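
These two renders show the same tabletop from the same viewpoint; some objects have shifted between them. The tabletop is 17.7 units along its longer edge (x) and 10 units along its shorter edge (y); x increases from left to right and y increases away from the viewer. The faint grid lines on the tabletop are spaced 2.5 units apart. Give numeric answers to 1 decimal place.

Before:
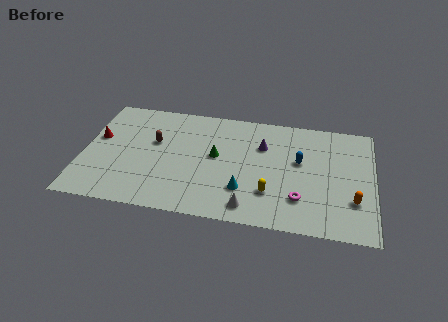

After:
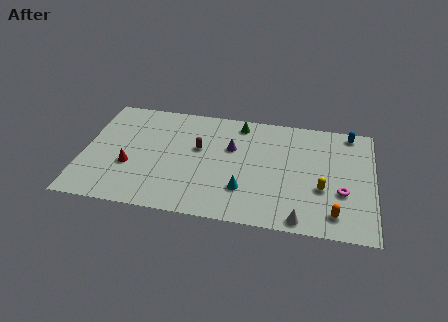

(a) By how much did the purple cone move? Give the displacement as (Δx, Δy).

(-1.9, -0.5)

The purple cone started near (10.9, 6.9) and ended near (9.0, 6.4).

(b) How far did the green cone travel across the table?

3.5

The green cone moved from about (8.1, 5.5) to (9.4, 8.7), a distance of √(1.3² + 3.2²) ≈ 3.5.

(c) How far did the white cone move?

3.1

From (10.3, 1.4) to (13.4, 0.9), the white cone covered √(3.1² + 0.5²) ≈ 3.1 units.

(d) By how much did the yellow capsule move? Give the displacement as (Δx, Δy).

(3.1, 0.9)

The yellow capsule was at about (11.5, 2.8) and moved to about (14.6, 3.7).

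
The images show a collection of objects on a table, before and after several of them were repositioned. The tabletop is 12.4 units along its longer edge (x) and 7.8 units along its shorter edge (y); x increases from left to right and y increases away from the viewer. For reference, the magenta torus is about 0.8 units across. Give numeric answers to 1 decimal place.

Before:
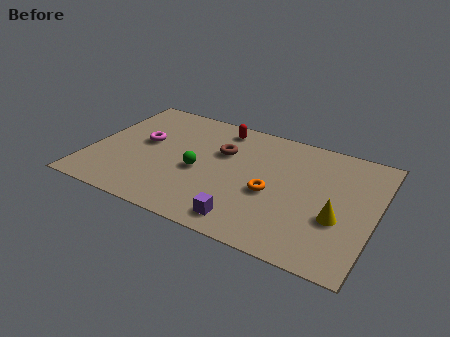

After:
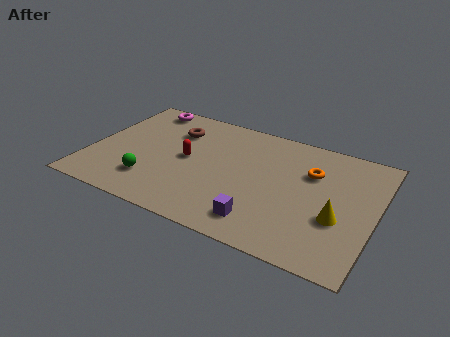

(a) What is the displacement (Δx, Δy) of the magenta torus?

(-0.4, 2.5)

The magenta torus was at about (2.2, 4.4) and moved to about (1.8, 6.9).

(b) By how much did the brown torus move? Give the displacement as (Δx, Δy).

(-2.2, 0.6)

The brown torus was at about (5.6, 5.1) and moved to about (3.4, 5.7).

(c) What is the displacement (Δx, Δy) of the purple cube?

(0.6, 0.3)

The purple cube started near (7.2, 1.1) and ended near (7.8, 1.4).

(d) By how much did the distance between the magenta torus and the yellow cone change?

+1.1

They were about 8.8 units apart before and 9.9 after — 1.1 units further apart.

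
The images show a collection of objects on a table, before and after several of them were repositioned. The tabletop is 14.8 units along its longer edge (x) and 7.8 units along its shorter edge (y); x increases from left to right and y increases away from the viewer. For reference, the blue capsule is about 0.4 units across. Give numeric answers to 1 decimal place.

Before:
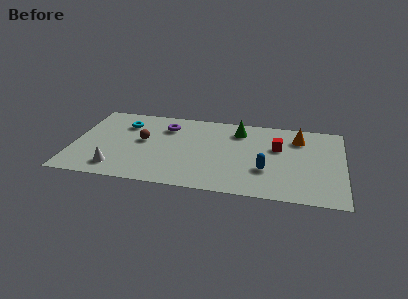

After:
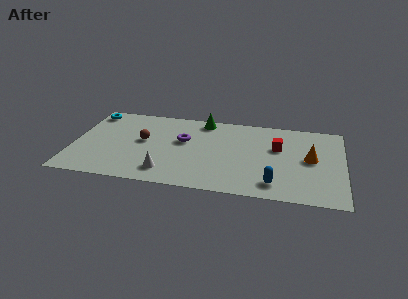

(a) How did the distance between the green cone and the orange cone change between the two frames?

+3.3

They were about 3.3 units apart before and 6.6 after — 3.3 units further apart.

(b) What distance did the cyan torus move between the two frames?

2.1

The cyan torus was near (2.7, 5.8) before and (0.8, 6.7) after, so it travelled √(1.9² + 0.9²) ≈ 2.1 units.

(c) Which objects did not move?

the brown sphere and the red cube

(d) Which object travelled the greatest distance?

the white cone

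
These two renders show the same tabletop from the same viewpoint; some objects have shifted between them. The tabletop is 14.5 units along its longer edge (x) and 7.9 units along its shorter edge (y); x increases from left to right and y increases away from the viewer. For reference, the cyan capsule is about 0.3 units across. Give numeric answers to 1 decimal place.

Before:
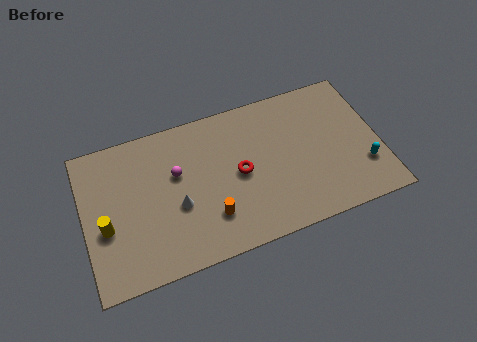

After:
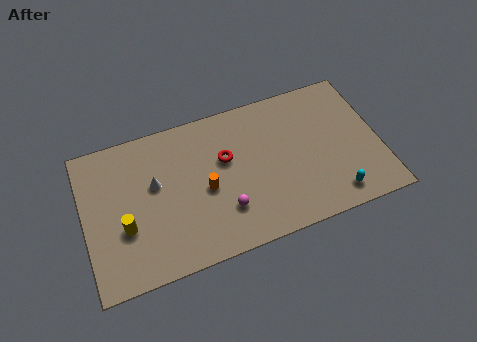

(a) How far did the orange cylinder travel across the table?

1.5

The orange cylinder was near (6.0, 2.1) before and (5.9, 3.6) after, so it travelled √(0.1² + 1.5²) ≈ 1.5 units.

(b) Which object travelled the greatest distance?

the magenta sphere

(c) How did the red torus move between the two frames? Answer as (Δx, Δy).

(-0.6, 1.0)

From the two frames, the red torus sits at roughly (7.6, 3.9) before and (7.0, 4.9) after.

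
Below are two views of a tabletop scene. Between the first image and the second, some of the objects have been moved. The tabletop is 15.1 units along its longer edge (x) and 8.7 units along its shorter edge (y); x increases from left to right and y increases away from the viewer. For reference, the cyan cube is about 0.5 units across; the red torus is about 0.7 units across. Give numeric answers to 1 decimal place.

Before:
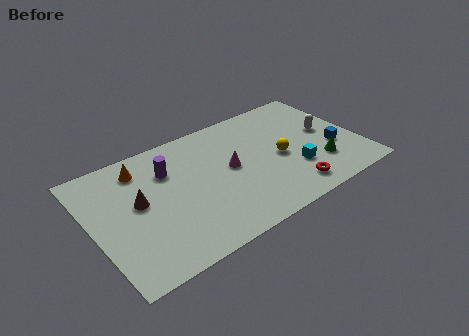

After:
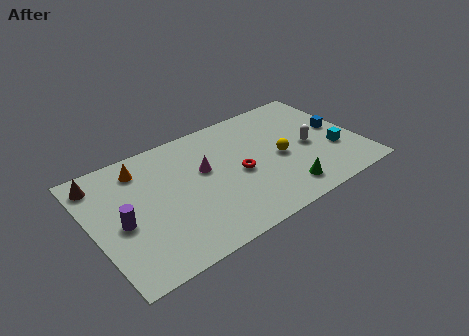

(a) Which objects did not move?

the yellow sphere and the orange cone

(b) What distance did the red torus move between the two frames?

3.6

From (10.7, 1.4) to (8.2, 4.0), the red torus covered √(2.5² + 2.6²) ≈ 3.6 units.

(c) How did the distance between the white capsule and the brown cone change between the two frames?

+1.1

Before: roughly 10.9 units apart; after: 12.0. That's 1.1 units further apart.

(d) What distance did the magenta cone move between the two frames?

1.5

The magenta cone moved from about (7.8, 4.6) to (6.4, 5.2), a distance of √(1.4² + 0.6²) ≈ 1.5.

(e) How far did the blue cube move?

1.5

The blue cube was near (13.6, 3.2) before and (14.1, 4.6) after, so it travelled √(0.5² + 1.4²) ≈ 1.5 units.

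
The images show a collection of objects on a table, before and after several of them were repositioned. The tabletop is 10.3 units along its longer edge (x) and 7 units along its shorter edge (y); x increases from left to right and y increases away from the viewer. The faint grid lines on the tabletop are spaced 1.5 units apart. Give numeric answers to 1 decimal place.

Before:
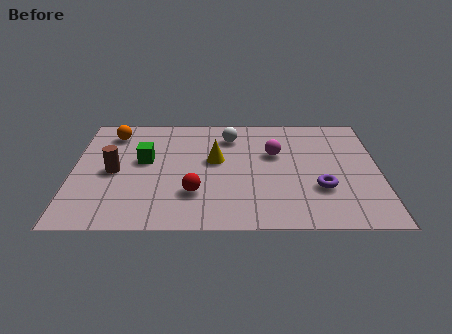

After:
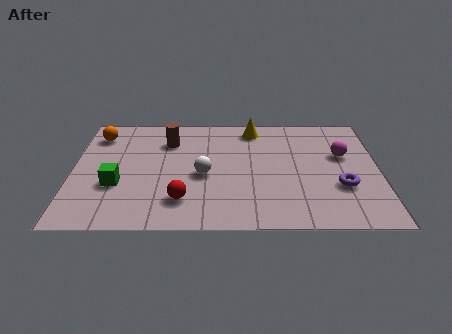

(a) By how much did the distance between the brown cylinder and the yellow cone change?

-0.5

Before: roughly 3.5 units apart; after: 3.0. That's 0.5 units closer together.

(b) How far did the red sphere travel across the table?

0.6

The red sphere was near (4.1, 2.0) before and (3.7, 1.6) after, so it travelled √(0.4² + 0.4²) ≈ 0.6 units.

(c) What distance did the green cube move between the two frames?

1.7

The green cube moved from about (2.4, 4.0) to (1.5, 2.5), a distance of √(0.9² + 1.5²) ≈ 1.7.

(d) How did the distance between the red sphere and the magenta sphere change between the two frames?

+2.4

They were about 3.6 units apart before and 6.0 after — 2.4 units further apart.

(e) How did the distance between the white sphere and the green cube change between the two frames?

-0.3

They were about 3.3 units apart before and 3.0 after — 0.3 units closer together.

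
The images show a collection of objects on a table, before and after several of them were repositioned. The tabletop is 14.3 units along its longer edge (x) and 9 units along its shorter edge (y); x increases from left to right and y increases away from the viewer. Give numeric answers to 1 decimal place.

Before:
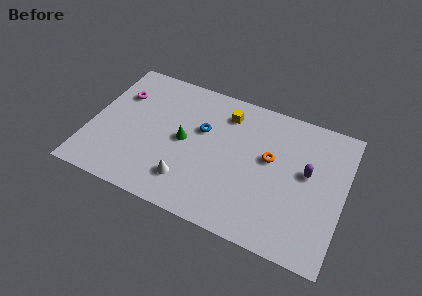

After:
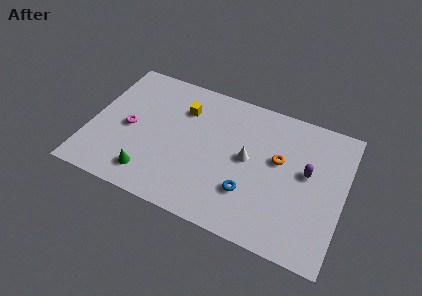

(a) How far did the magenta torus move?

2.2

The magenta torus moved from about (1.4, 6.3) to (2.2, 4.2), a distance of √(0.8² + 2.1²) ≈ 2.2.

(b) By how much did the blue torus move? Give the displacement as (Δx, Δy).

(3.0, -3.0)

The blue torus was at about (6.2, 5.6) and moved to about (9.2, 2.6).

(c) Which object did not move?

the purple capsule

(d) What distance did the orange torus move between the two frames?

0.5

The orange torus was near (10.1, 5.2) before and (10.6, 5.3) after, so it travelled √(0.5² + 0.1²) ≈ 0.5 units.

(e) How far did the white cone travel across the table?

4.1

The white cone was near (5.8, 2.0) before and (8.9, 4.7) after, so it travelled √(3.1² + 2.7²) ≈ 4.1 units.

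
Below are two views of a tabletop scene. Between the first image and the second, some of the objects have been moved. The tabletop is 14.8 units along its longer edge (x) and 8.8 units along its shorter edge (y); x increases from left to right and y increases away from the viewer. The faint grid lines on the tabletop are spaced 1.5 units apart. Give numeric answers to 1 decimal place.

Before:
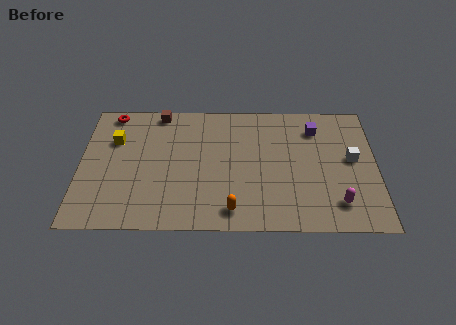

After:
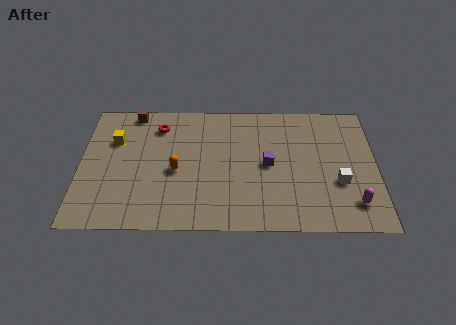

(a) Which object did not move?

the yellow cube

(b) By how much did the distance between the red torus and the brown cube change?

-0.8

Before: roughly 2.4 units apart; after: 1.6. That's 0.8 units closer together.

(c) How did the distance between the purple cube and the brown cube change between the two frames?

-0.3

The distance was about 8.0 in the first image and 7.7 in the second, so they moved 0.3 units closer together.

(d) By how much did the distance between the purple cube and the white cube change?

+0.9

They were about 2.8 units apart before and 3.7 after — 0.9 units further apart.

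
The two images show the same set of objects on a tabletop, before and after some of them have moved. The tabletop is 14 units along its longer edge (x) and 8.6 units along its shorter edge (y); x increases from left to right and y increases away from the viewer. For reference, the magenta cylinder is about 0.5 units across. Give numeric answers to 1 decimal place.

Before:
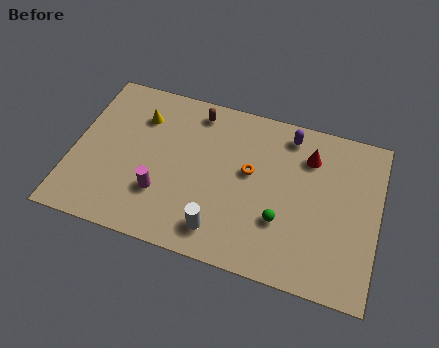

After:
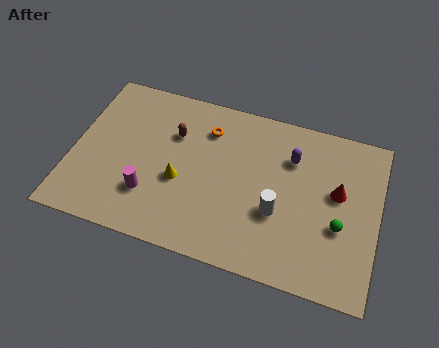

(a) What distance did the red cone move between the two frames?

2.1

From (10.7, 6.5) to (12.1, 5.0), the red cone covered √(1.4² + 1.5²) ≈ 2.1 units.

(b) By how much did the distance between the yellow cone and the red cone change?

-0.5

The distance was about 7.8 in the first image and 7.3 in the second, so they moved 0.5 units closer together.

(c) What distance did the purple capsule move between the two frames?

1.2

From (9.7, 7.4) to (9.9, 6.2), the purple capsule covered √(0.2² + 1.2²) ≈ 1.2 units.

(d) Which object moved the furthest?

the yellow cone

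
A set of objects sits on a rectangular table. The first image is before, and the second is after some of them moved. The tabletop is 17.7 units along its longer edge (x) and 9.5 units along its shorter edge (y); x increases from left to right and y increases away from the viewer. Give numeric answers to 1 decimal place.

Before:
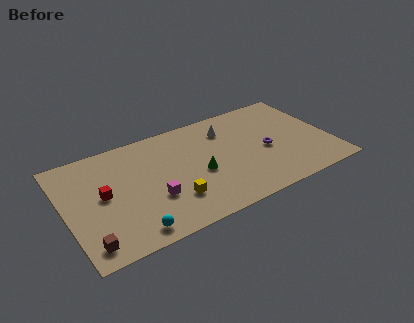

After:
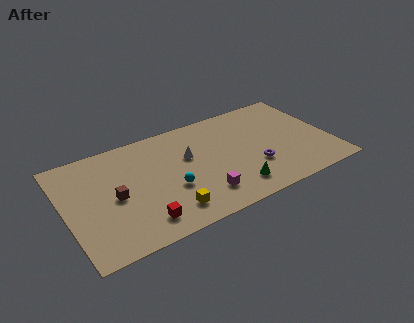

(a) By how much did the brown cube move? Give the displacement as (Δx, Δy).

(2.1, 3.1)

The brown cube was at about (1.1, 1.4) and moved to about (3.2, 4.5).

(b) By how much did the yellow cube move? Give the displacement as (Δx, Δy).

(-0.4, -0.8)

From the two frames, the yellow cube sits at roughly (6.8, 2.6) before and (6.4, 1.8) after.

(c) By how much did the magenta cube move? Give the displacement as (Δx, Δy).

(3.1, -1.2)

The magenta cube was at about (5.6, 3.3) and moved to about (8.7, 2.1).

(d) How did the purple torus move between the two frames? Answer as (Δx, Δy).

(-1.0, -1.2)

From the two frames, the purple torus sits at roughly (13.4, 4.3) before and (12.4, 3.1) after.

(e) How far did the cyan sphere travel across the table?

3.8

The cyan sphere was near (3.9, 1.2) before and (6.8, 3.6) after, so it travelled √(2.9² + 2.4²) ≈ 3.8 units.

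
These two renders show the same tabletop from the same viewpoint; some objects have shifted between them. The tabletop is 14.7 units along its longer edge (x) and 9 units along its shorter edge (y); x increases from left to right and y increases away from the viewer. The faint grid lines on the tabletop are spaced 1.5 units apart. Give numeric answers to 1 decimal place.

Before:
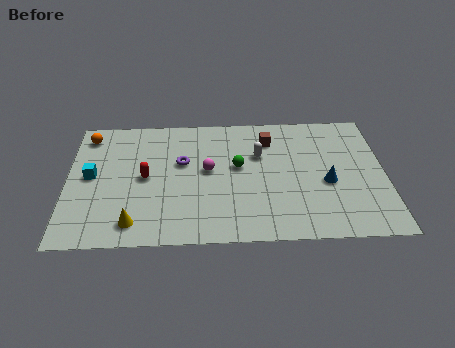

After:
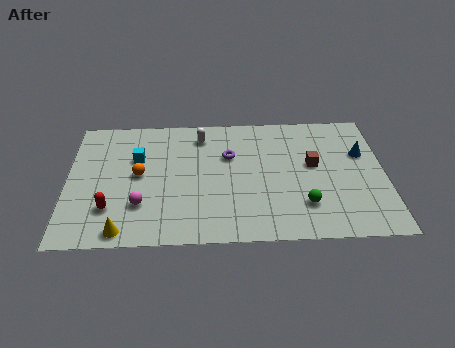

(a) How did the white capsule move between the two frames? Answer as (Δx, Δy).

(-2.7, 1.5)

The white capsule started near (8.9, 5.9) and ended near (6.2, 7.4).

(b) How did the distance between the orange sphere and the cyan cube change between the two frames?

-1.7

The distance was about 2.9 in the first image and 1.2 in the second, so they moved 1.7 units closer together.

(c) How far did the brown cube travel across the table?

2.8

From (9.4, 7.0) to (11.4, 5.1), the brown cube covered √(2.0² + 1.9²) ≈ 2.8 units.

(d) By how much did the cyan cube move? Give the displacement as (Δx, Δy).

(2.1, 1.2)

From the two frames, the cyan cube sits at roughly (1.1, 4.7) before and (3.2, 5.9) after.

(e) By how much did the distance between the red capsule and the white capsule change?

+1.0

They were about 5.5 units apart before and 6.5 after — 1.0 units further apart.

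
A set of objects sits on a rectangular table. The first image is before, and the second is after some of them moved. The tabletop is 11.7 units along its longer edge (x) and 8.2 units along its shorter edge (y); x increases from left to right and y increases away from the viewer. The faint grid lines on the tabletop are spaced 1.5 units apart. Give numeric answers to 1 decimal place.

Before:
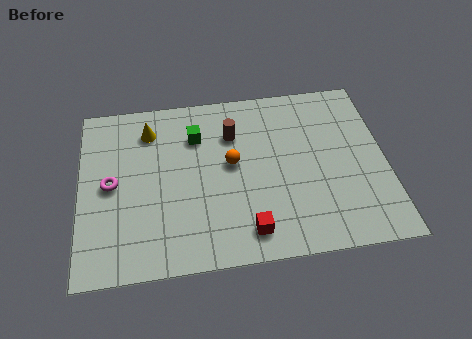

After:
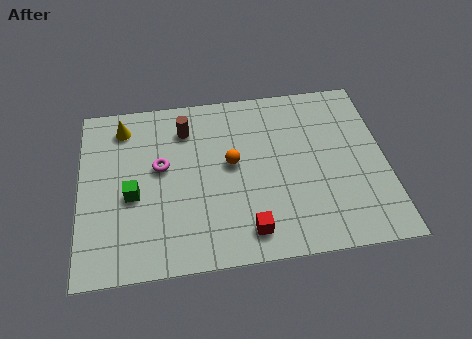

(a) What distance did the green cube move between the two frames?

3.5

From (4.5, 6.0) to (2.0, 3.5), the green cube covered √(2.5² + 2.5²) ≈ 3.5 units.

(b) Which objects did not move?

the red cube and the orange sphere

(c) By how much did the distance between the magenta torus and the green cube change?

-2.2

Before: roughly 3.8 units apart; after: 1.6. That's 2.2 units closer together.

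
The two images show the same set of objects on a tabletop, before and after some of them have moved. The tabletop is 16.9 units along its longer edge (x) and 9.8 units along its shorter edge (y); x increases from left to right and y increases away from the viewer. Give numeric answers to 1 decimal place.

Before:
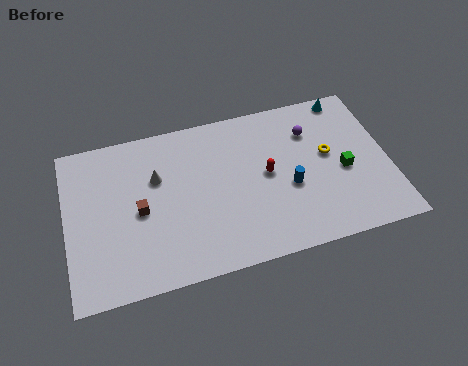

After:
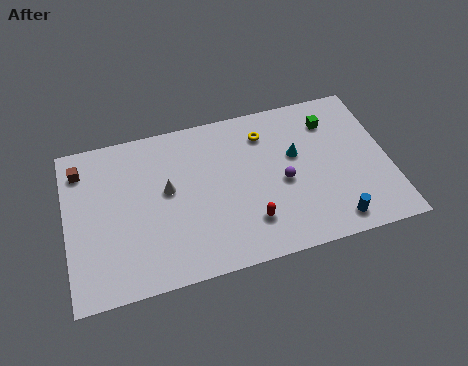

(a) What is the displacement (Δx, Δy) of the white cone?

(0.5, -0.9)

From the two frames, the white cone sits at roughly (4.8, 6.4) before and (5.3, 5.5) after.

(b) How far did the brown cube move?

4.4

From (3.8, 4.6) to (0.9, 7.9), the brown cube covered √(2.9² + 3.3²) ≈ 4.4 units.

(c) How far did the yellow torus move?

3.9

From (13.8, 5.5) to (10.6, 7.7), the yellow torus covered √(3.2² + 2.2²) ≈ 3.9 units.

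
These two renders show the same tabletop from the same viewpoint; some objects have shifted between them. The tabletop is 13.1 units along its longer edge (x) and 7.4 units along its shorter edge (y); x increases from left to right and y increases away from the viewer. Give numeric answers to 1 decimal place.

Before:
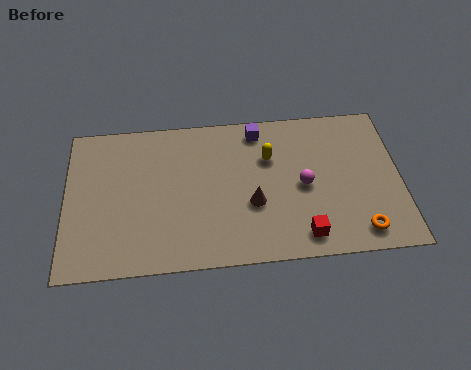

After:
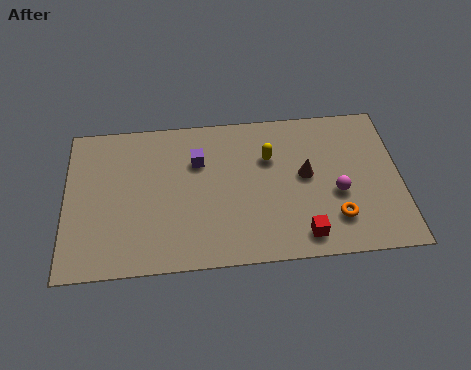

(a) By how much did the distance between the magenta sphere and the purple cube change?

+2.4

Before: roughly 3.4 units apart; after: 5.8. That's 2.4 units further apart.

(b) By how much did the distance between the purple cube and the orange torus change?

-0.3

Before: roughly 6.5 units apart; after: 6.2. That's 0.3 units closer together.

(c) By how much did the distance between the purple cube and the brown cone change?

+0.7

Before: roughly 3.6 units apart; after: 4.3. That's 0.7 units further apart.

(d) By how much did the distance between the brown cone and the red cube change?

+0.4

They were about 2.5 units apart before and 2.9 after — 0.4 units further apart.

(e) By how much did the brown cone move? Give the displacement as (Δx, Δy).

(2.1, 1.2)

The brown cone started near (7.3, 2.8) and ended near (9.4, 4.0).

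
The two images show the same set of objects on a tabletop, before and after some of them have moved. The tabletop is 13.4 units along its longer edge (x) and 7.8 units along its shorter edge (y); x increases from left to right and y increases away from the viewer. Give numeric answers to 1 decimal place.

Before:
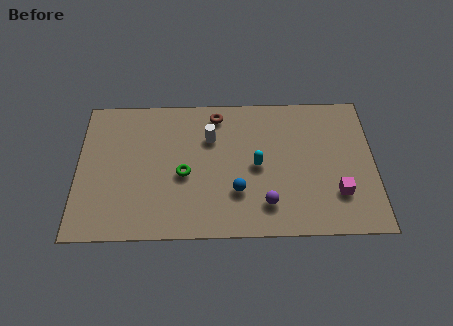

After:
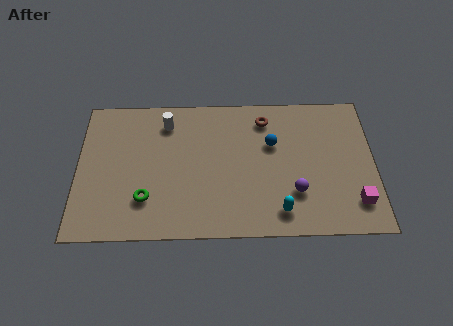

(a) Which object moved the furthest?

the blue sphere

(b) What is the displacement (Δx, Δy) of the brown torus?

(2.2, -0.3)

From the two frames, the brown torus sits at roughly (6.3, 6.7) before and (8.5, 6.4) after.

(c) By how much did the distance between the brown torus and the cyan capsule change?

+1.7

The distance was about 3.4 in the first image and 5.1 in the second, so they moved 1.7 units further apart.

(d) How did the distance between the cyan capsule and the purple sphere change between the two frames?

-0.9

The distance was about 2.1 in the first image and 1.2 in the second, so they moved 0.9 units closer together.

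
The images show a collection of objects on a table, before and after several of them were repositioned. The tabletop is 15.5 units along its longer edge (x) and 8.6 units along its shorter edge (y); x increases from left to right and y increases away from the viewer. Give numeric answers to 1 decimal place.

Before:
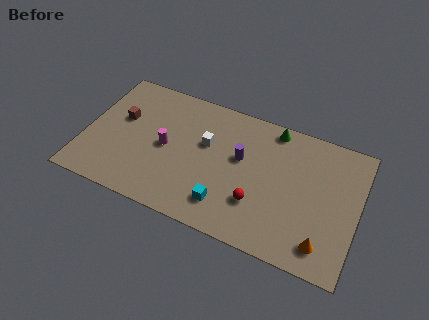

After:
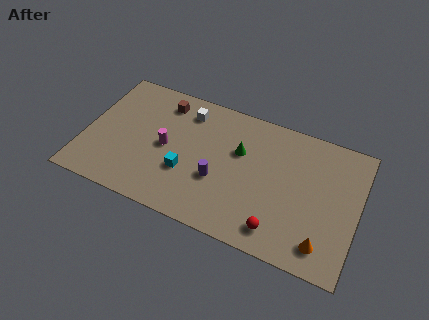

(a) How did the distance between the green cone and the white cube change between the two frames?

-0.8

Before: roughly 4.3 units apart; after: 3.5. That's 0.8 units closer together.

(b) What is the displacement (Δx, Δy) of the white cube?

(-1.3, 1.7)

From the two frames, the white cube sits at roughly (6.8, 5.3) before and (5.5, 7.0) after.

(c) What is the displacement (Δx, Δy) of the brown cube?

(2.2, 1.9)

The brown cube was at about (1.9, 5.2) and moved to about (4.1, 7.1).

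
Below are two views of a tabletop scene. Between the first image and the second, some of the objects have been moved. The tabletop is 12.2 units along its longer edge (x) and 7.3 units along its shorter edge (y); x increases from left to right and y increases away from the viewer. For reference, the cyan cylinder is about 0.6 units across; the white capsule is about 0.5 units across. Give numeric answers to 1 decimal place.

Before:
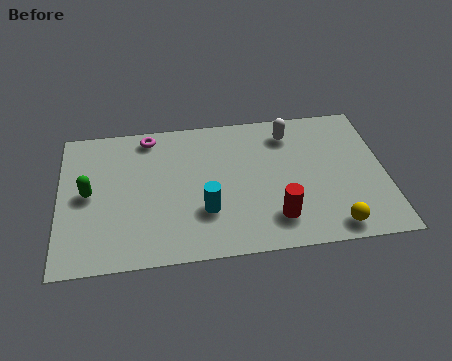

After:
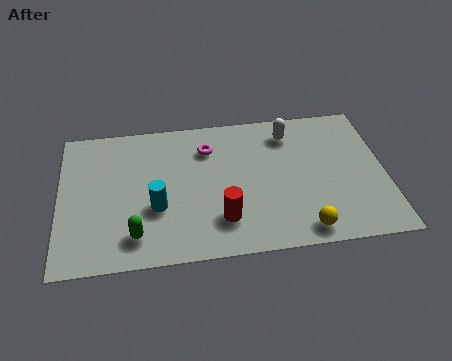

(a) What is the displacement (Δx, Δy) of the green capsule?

(1.7, -2.3)

The green capsule started near (1.1, 3.7) and ended near (2.8, 1.4).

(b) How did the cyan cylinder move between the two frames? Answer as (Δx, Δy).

(-1.8, 0.4)

From the two frames, the cyan cylinder sits at roughly (5.4, 2.3) before and (3.6, 2.7) after.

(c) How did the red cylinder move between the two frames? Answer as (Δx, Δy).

(-2.0, 0.2)

The red cylinder started near (8.0, 1.6) and ended near (6.0, 1.8).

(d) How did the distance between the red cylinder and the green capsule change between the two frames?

-4.0

The distance was about 7.2 in the first image and 3.2 in the second, so they moved 4.0 units closer together.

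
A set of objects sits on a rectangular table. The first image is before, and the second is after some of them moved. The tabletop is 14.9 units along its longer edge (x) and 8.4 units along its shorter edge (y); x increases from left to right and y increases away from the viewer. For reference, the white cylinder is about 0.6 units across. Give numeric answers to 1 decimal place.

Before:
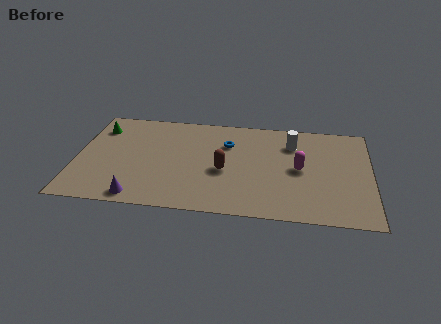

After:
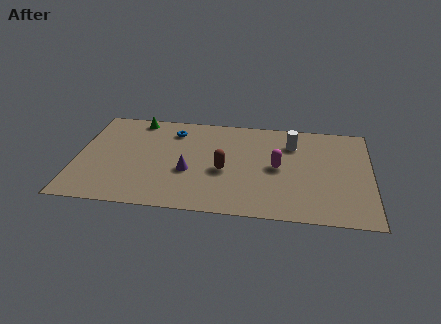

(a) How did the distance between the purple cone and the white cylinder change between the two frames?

-3.3

They were about 9.3 units apart before and 6.0 after — 3.3 units closer together.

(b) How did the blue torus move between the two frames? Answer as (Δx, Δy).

(-2.8, 0.8)

The blue torus was at about (7.6, 5.9) and moved to about (4.8, 6.7).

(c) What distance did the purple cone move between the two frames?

3.4

From (3.3, 0.9) to (5.7, 3.3), the purple cone covered √(2.4² + 2.4²) ≈ 3.4 units.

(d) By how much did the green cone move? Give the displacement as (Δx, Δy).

(1.9, 1.0)

From the two frames, the green cone sits at roughly (1.0, 6.5) before and (2.9, 7.5) after.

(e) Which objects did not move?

the brown capsule and the white cylinder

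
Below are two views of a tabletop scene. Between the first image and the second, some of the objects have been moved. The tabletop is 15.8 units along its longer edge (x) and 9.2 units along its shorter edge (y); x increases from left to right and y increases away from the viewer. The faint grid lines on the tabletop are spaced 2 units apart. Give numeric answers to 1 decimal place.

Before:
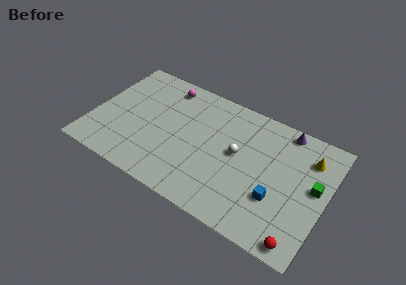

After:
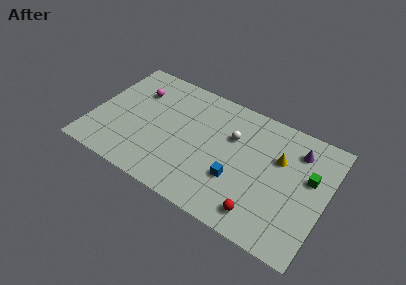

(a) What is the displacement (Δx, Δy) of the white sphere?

(-0.5, 1.1)

The white sphere was at about (9.8, 5.0) and moved to about (9.3, 6.1).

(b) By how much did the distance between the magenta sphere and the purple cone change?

+2.8

The distance was about 8.2 in the first image and 11.0 in the second, so they moved 2.8 units further apart.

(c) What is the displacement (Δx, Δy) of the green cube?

(-0.4, 0.5)

The green cube was at about (15.0, 5.1) and moved to about (14.6, 5.6).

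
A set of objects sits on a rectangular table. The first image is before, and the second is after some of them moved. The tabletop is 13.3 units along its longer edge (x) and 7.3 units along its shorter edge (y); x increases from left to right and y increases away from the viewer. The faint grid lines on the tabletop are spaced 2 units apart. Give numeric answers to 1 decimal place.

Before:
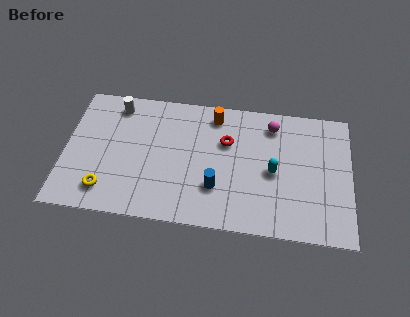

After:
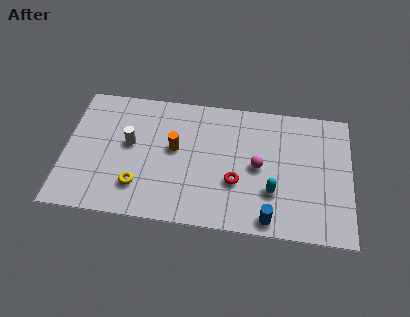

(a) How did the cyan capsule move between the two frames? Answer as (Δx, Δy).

(0.0, -1.1)

The cyan capsule started near (9.7, 3.4) and ended near (9.7, 2.3).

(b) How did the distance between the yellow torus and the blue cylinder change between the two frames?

+1.0

The distance was about 5.2 in the first image and 6.2 in the second, so they moved 1.0 units further apart.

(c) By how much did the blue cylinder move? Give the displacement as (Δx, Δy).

(2.5, -1.4)

From the two frames, the blue cylinder sits at roughly (7.1, 2.2) before and (9.6, 0.8) after.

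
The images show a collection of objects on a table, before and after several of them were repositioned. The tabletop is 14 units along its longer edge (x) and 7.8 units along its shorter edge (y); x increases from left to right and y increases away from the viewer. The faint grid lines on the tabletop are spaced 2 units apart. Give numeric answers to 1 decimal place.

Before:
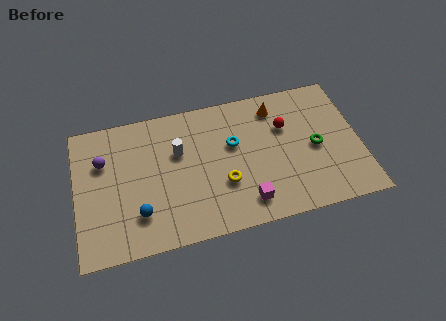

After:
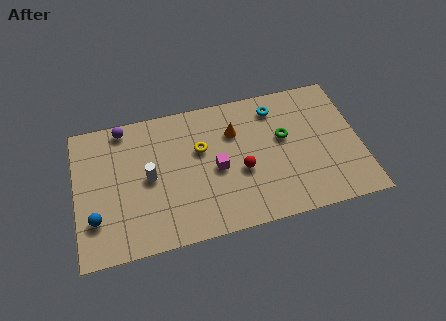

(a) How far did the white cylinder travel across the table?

1.9

From (5.1, 5.0) to (3.6, 3.9), the white cylinder covered √(1.5² + 1.1²) ≈ 1.9 units.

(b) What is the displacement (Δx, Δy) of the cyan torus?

(2.2, 1.6)

From the two frames, the cyan torus sits at roughly (7.8, 4.8) before and (10.0, 6.4) after.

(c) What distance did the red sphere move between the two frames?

3.0

The red sphere moved from about (10.4, 5.2) to (8.1, 3.2), a distance of √(2.3² + 2.0²) ≈ 3.0.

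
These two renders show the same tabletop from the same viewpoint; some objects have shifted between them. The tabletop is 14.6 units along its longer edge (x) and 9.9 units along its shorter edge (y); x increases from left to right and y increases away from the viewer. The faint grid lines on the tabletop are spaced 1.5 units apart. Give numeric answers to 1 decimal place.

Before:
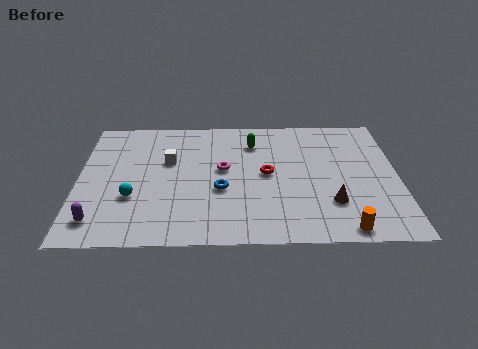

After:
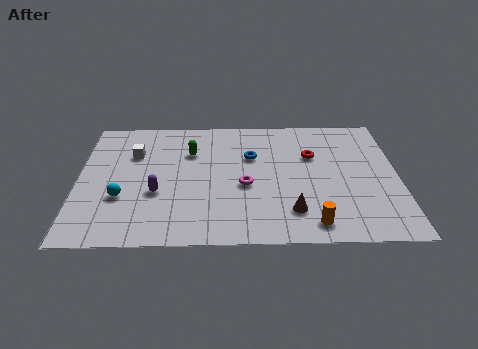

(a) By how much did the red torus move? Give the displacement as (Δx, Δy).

(2.1, 1.4)

The red torus was at about (8.6, 5.1) and moved to about (10.7, 6.5).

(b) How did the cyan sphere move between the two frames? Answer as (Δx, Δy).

(-0.5, 0.0)

The cyan sphere started near (2.5, 3.4) and ended near (2.0, 3.4).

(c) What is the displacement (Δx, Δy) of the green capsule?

(-2.9, -0.7)

The green capsule started near (8.0, 7.6) and ended near (5.1, 6.9).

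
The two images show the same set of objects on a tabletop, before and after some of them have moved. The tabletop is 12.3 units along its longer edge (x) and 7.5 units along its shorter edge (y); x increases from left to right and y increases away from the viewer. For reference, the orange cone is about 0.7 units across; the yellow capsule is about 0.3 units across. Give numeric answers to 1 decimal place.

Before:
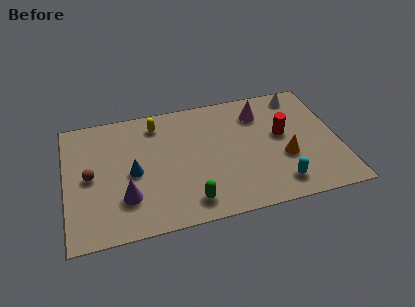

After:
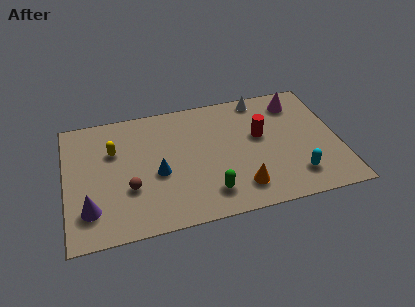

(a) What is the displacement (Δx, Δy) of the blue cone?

(1.1, -0.3)

The blue cone was at about (3.0, 3.5) and moved to about (4.1, 3.2).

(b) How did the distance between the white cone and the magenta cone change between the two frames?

-0.3

They were about 2.0 units apart before and 1.7 after — 0.3 units closer together.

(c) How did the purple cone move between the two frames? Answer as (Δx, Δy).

(-1.6, -0.3)

From the two frames, the purple cone sits at roughly (2.6, 2.1) before and (1.0, 1.8) after.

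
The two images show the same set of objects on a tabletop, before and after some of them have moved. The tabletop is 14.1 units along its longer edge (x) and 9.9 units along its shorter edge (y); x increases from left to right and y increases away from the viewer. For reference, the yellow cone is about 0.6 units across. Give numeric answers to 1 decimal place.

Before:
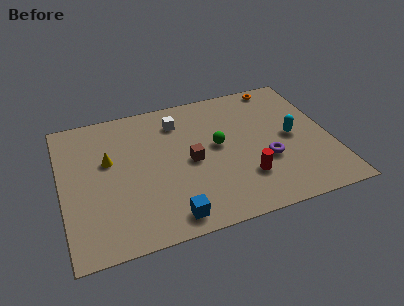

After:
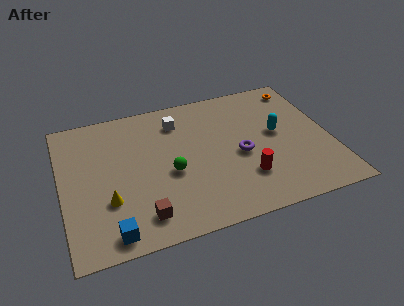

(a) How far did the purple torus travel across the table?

1.5

The purple torus moved from about (10.6, 3.6) to (9.3, 4.4), a distance of √(1.3² + 0.8²) ≈ 1.5.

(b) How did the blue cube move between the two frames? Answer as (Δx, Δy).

(-3.0, -0.1)

The blue cube was at about (5.3, 1.2) and moved to about (2.3, 1.1).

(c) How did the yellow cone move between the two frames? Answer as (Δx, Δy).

(-0.2, -2.8)

From the two frames, the yellow cone sits at roughly (2.5, 6.0) before and (2.3, 3.2) after.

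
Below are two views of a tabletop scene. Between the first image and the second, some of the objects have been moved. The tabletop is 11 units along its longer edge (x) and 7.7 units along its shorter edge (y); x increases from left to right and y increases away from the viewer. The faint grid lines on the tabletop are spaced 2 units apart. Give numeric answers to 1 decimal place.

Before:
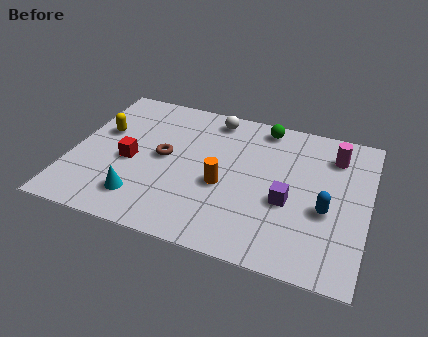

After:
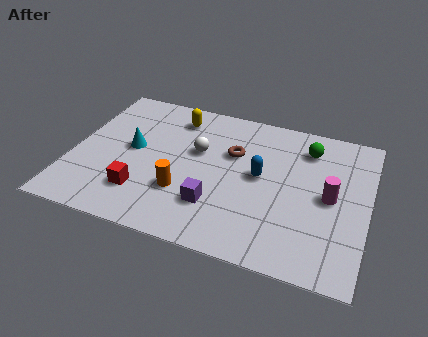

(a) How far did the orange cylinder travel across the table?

1.6

The orange cylinder was near (5.7, 3.2) before and (4.3, 2.4) after, so it travelled √(1.4² + 0.8²) ≈ 1.6 units.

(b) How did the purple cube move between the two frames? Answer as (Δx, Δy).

(-2.6, -1.0)

From the two frames, the purple cube sits at roughly (8.1, 3.1) before and (5.5, 2.1) after.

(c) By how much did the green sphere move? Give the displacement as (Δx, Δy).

(1.7, -0.7)

The green sphere was at about (6.9, 6.8) and moved to about (8.6, 6.1).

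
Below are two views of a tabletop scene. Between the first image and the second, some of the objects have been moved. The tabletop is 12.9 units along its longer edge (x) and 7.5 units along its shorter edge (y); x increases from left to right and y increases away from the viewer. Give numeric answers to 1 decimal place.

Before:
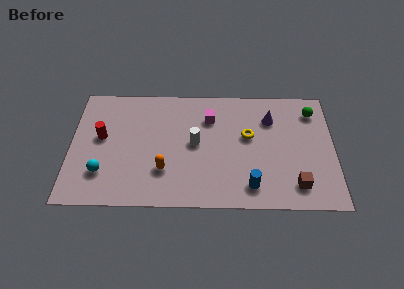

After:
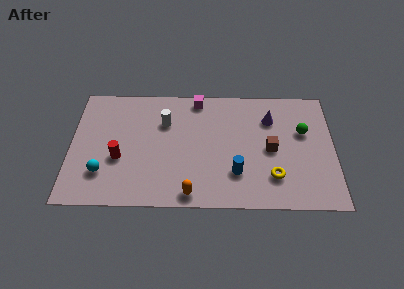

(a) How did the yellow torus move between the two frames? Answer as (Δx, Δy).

(1.2, -2.5)

The yellow torus was at about (8.7, 4.4) and moved to about (9.9, 1.9).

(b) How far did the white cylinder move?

2.0

The white cylinder was near (6.1, 3.9) before and (4.6, 5.2) after, so it travelled √(1.5² + 1.3²) ≈ 2.0 units.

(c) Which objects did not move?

the purple cone and the cyan sphere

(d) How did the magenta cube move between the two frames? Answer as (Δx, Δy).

(-0.6, 1.2)

The magenta cube was at about (6.8, 5.5) and moved to about (6.2, 6.7).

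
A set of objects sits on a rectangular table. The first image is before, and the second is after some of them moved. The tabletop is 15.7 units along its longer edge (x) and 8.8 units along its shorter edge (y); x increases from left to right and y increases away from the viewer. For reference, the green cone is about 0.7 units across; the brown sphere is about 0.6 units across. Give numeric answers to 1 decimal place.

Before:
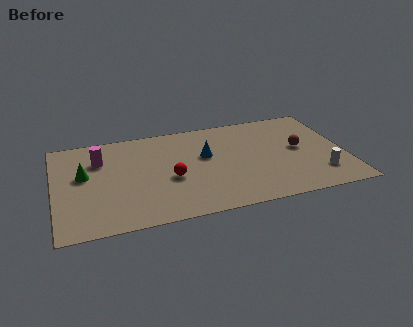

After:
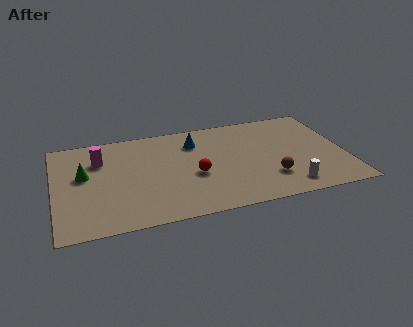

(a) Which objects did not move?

the green cone and the magenta cylinder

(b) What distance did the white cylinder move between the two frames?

1.9

The white cylinder moved from about (14.2, 2.1) to (12.4, 1.4), a distance of √(1.8² + 0.7²) ≈ 1.9.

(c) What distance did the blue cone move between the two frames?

1.5

The blue cone moved from about (8.2, 5.3) to (7.7, 6.7), a distance of √(0.5² + 1.4²) ≈ 1.5.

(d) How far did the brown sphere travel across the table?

2.9

The brown sphere moved from about (13.3, 4.7) to (11.5, 2.4), a distance of √(1.8² + 2.3²) ≈ 2.9.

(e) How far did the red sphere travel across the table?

1.3

The red sphere moved from about (6.2, 3.7) to (7.5, 3.7), a distance of √(1.3² + 0.0²) ≈ 1.3.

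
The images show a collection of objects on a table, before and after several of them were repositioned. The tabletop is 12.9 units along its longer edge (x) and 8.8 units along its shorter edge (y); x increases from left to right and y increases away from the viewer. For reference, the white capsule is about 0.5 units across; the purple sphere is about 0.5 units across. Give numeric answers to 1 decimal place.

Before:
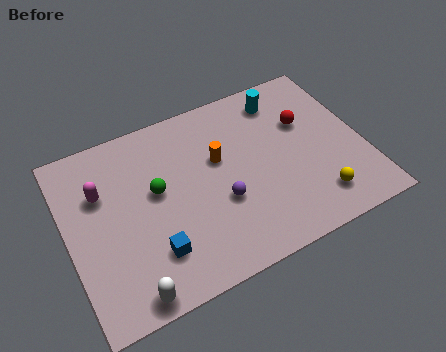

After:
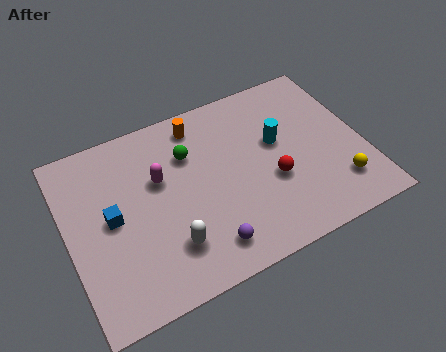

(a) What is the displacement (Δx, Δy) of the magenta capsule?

(2.5, -0.4)

From the two frames, the magenta capsule sits at roughly (1.6, 5.9) before and (4.1, 5.5) after.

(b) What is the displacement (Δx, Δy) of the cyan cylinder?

(-0.5, -2.1)

The cyan cylinder was at about (9.8, 7.3) and moved to about (9.3, 5.2).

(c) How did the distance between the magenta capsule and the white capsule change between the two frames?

-1.8

They were about 5.1 units apart before and 3.3 after — 1.8 units closer together.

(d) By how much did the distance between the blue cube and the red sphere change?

-1.0

Before: roughly 8.0 units apart; after: 7.0. That's 1.0 units closer together.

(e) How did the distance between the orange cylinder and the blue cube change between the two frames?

+0.6

The distance was about 4.6 in the first image and 5.2 in the second, so they moved 0.6 units further apart.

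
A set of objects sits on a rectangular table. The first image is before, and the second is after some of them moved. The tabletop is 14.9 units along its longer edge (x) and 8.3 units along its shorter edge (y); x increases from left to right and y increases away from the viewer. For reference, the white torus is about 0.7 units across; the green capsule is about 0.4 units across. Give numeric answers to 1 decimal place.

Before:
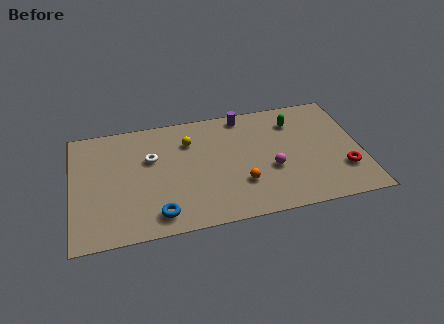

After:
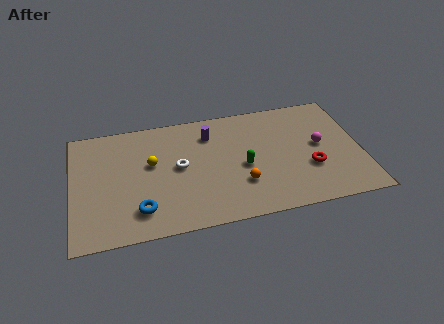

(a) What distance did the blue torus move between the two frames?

1.0

The blue torus moved from about (4.3, 1.3) to (3.4, 1.8), a distance of √(0.9² + 0.5²) ≈ 1.0.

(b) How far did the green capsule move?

3.9

The green capsule moved from about (11.6, 6.4) to (8.8, 3.7), a distance of √(2.8² + 2.7²) ≈ 3.9.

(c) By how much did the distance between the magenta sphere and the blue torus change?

+3.6

They were about 6.2 units apart before and 9.8 after — 3.6 units further apart.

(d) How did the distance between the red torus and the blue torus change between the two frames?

-0.8

They were about 9.7 units apart before and 8.9 after — 0.8 units closer together.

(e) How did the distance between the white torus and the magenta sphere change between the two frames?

+0.8

They were about 6.5 units apart before and 7.3 after — 0.8 units further apart.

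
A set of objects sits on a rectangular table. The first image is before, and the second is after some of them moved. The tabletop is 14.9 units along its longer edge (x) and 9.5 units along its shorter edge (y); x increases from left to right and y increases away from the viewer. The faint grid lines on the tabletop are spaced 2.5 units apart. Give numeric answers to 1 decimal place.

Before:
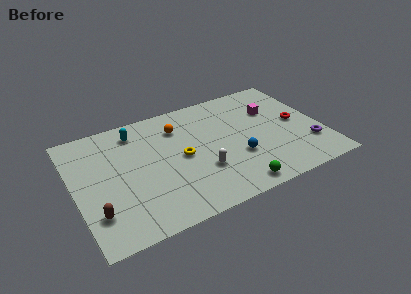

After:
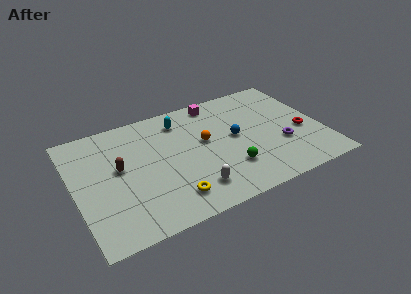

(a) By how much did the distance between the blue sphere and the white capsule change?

+2.1

They were about 2.2 units apart before and 4.3 after — 2.1 units further apart.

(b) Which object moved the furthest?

the magenta cube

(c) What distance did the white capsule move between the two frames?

1.4

The white capsule was near (7.4, 3.1) before and (6.7, 1.9) after, so it travelled √(0.7² + 1.2²) ≈ 1.4 units.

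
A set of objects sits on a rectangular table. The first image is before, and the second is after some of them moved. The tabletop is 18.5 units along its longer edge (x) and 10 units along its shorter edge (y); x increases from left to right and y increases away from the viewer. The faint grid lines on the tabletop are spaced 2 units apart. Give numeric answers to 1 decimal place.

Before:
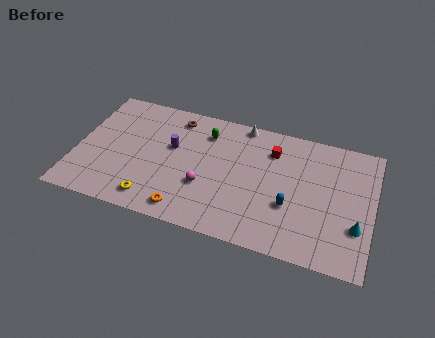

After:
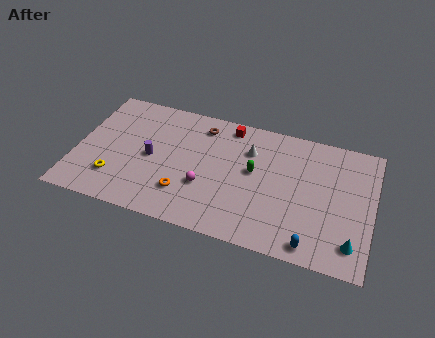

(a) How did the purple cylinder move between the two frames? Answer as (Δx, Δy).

(-1.2, -1.2)

The purple cylinder was at about (5.9, 6.0) and moved to about (4.7, 4.8).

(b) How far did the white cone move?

2.1

The white cone was near (10.1, 9.2) before and (10.7, 7.2) after, so it travelled √(0.6² + 2.0²) ≈ 2.1 units.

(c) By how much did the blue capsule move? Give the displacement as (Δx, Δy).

(1.5, -2.5)

The blue capsule was at about (13.5, 3.6) and moved to about (15.0, 1.1).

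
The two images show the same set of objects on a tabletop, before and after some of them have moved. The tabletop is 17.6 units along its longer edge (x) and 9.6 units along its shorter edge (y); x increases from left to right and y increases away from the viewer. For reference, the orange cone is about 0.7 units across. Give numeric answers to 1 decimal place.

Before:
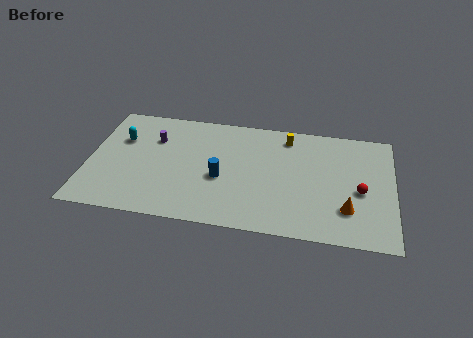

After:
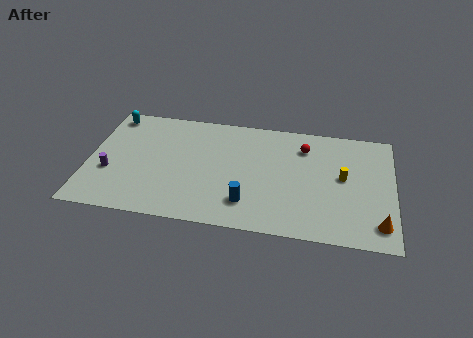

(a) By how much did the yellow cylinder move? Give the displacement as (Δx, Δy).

(3.3, -2.9)

The yellow cylinder was at about (11.4, 8.1) and moved to about (14.7, 5.2).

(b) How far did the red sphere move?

4.6

From (15.7, 4.2) to (12.4, 7.4), the red sphere covered √(3.3² + 3.2²) ≈ 4.6 units.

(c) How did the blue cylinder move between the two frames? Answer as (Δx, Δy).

(1.6, -1.8)

From the two frames, the blue cylinder sits at roughly (7.7, 4.0) before and (9.3, 2.2) after.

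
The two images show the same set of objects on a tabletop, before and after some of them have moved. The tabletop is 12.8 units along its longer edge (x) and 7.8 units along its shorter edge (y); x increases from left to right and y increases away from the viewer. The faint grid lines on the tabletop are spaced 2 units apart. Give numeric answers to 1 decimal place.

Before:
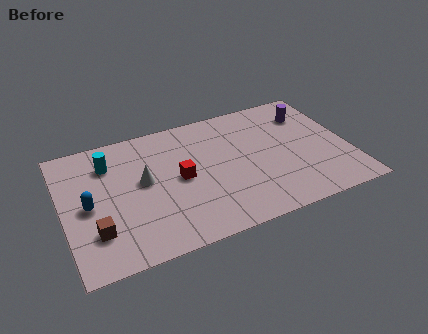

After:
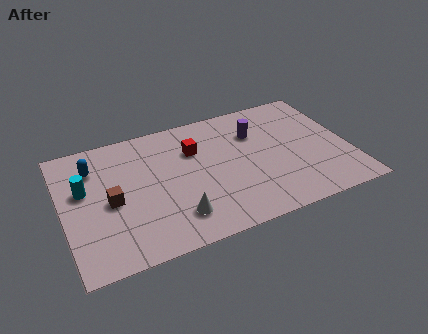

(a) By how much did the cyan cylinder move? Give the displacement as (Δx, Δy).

(-1.2, -1.2)

From the two frames, the cyan cylinder sits at roughly (2.2, 5.9) before and (1.0, 4.7) after.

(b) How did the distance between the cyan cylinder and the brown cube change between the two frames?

-2.3

They were about 3.9 units apart before and 1.6 after — 2.3 units closer together.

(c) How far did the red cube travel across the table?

1.7

From (5.2, 3.9) to (6.0, 5.4), the red cube covered √(0.8² + 1.5²) ≈ 1.7 units.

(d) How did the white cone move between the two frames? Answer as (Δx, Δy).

(1.2, -2.6)

From the two frames, the white cone sits at roughly (3.6, 4.3) before and (4.8, 1.7) after.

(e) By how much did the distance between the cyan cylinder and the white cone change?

+2.7

Before: roughly 2.1 units apart; after: 4.8. That's 2.7 units further apart.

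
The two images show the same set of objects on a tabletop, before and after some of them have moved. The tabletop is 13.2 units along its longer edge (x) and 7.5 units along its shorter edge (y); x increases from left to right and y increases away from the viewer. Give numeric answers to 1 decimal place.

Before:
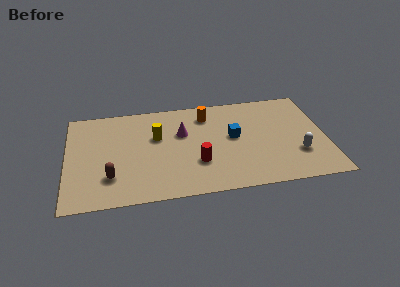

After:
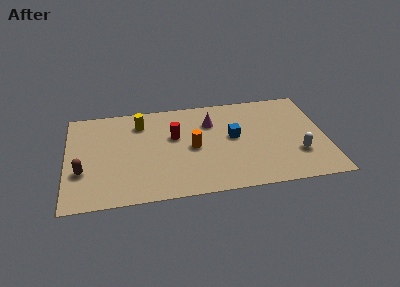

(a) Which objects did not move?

the blue cube and the white capsule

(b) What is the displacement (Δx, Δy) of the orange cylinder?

(-0.8, -2.4)

From the two frames, the orange cylinder sits at roughly (7.2, 6.0) before and (6.4, 3.6) after.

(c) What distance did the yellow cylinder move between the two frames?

1.4

The yellow cylinder was near (4.6, 4.7) before and (3.8, 5.9) after, so it travelled √(0.8² + 1.2²) ≈ 1.4 units.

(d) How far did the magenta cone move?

1.6

The magenta cone was near (5.9, 4.8) before and (7.4, 5.4) after, so it travelled √(1.5² + 0.6²) ≈ 1.6 units.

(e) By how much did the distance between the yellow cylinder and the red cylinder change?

-0.9

They were about 3.0 units apart before and 2.1 after — 0.9 units closer together.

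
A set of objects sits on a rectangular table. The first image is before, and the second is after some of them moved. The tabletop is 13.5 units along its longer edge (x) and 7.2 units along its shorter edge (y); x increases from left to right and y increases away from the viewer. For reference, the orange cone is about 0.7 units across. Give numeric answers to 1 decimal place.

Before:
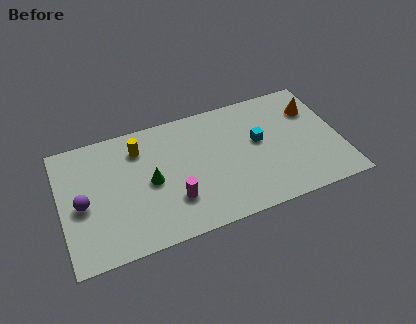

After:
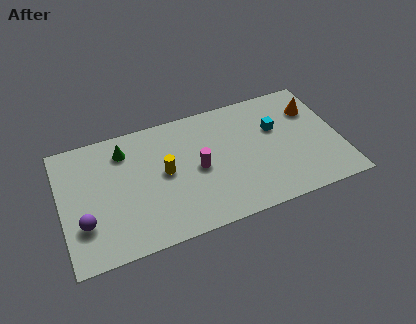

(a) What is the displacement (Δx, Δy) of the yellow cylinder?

(1.1, -1.8)

From the two frames, the yellow cylinder sits at roughly (3.9, 5.6) before and (5.0, 3.8) after.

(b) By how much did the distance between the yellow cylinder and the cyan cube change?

-0.3

They were about 5.9 units apart before and 5.6 after — 0.3 units closer together.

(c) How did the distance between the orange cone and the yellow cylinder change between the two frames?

-1.0

The distance was about 8.5 in the first image and 7.5 in the second, so they moved 1.0 units closer together.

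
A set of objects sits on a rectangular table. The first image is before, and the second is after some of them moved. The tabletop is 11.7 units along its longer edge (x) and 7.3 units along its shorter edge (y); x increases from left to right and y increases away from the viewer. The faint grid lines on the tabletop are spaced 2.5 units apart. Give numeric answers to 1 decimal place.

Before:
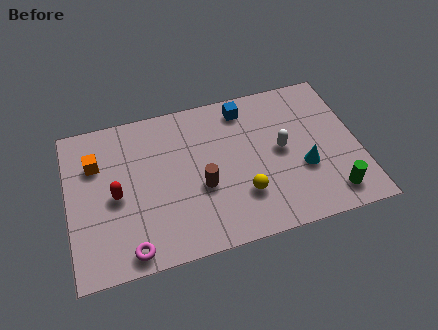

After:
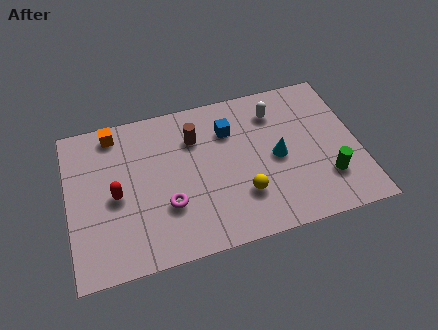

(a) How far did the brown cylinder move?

2.4

The brown cylinder was near (5.3, 2.9) before and (5.2, 5.3) after, so it travelled √(0.1² + 2.4²) ≈ 2.4 units.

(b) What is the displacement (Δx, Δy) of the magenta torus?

(1.6, 1.6)

The magenta torus started near (2.3, 0.8) and ended near (3.9, 2.4).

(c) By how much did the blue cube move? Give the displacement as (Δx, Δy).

(-0.7, -0.9)

From the two frames, the blue cube sits at roughly (7.3, 6.2) before and (6.6, 5.3) after.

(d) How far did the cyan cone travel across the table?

1.3

The cyan cone was near (9.4, 2.7) before and (8.4, 3.5) after, so it travelled √(1.0² + 0.8²) ≈ 1.3 units.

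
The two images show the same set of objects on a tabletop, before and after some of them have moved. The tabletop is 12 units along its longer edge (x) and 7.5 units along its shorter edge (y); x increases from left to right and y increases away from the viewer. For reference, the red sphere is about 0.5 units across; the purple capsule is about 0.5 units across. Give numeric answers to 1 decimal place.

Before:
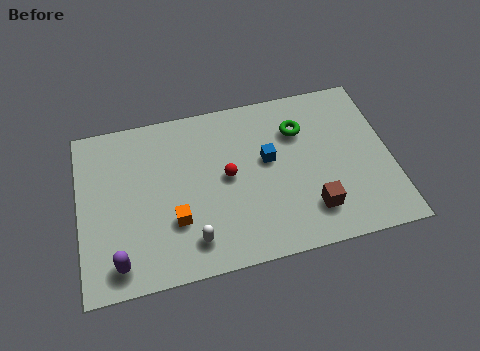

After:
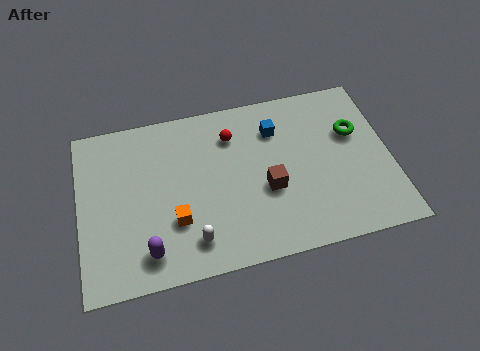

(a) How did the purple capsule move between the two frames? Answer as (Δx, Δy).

(1.1, 0.2)

From the two frames, the purple capsule sits at roughly (1.4, 1.1) before and (2.5, 1.3) after.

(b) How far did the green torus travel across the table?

2.2

From (8.6, 5.4) to (10.7, 4.8), the green torus covered √(2.1² + 0.6²) ≈ 2.2 units.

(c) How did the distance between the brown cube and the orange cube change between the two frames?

-1.6

Before: roughly 5.2 units apart; after: 3.6. That's 1.6 units closer together.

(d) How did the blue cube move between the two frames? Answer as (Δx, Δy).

(0.4, 1.3)

The blue cube started near (7.3, 4.3) and ended near (7.7, 5.6).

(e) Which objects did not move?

the orange cube and the white capsule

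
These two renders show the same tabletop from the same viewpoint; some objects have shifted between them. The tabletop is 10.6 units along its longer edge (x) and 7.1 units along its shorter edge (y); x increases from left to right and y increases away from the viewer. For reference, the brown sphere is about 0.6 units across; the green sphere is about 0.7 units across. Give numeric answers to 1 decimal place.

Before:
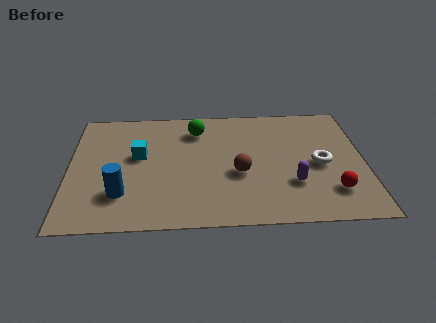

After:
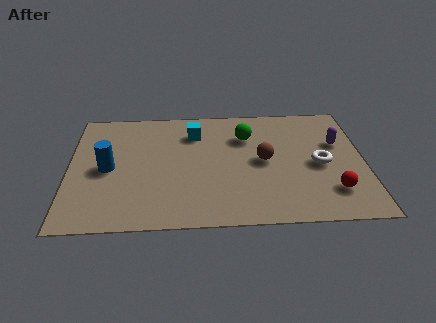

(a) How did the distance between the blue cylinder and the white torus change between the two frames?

+0.4

They were about 7.2 units apart before and 7.6 after — 0.4 units further apart.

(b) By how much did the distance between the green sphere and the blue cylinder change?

+0.7

The distance was about 4.6 in the first image and 5.3 in the second, so they moved 0.7 units further apart.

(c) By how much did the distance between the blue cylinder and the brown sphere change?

+1.3

The distance was about 4.3 in the first image and 5.6 in the second, so they moved 1.3 units further apart.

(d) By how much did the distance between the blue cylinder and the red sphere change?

+0.7

The distance was about 7.5 in the first image and 8.2 in the second, so they moved 0.7 units further apart.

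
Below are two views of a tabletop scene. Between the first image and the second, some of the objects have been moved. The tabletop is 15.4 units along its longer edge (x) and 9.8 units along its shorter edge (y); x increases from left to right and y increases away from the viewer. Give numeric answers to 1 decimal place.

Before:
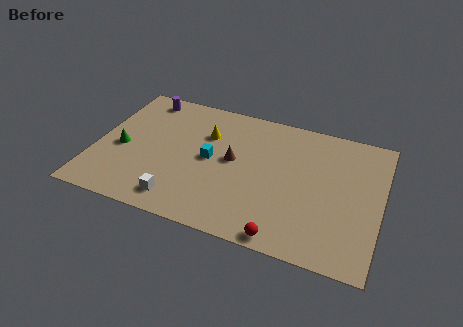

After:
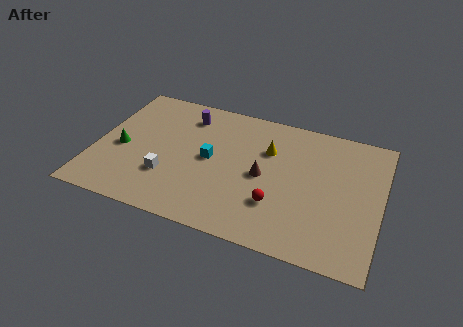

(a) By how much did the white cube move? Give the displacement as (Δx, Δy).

(-0.8, 1.5)

The white cube was at about (4.9, 1.5) and moved to about (4.1, 3.0).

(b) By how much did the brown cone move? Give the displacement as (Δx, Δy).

(1.7, -0.6)

From the two frames, the brown cone sits at roughly (7.4, 5.3) before and (9.1, 4.7) after.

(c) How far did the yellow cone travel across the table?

3.4

The yellow cone was near (5.8, 6.8) before and (9.2, 6.7) after, so it travelled √(3.4² + 0.1²) ≈ 3.4 units.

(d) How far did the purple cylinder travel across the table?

2.6

The purple cylinder was near (2.1, 8.6) before and (4.6, 7.9) after, so it travelled √(2.5² + 0.7²) ≈ 2.6 units.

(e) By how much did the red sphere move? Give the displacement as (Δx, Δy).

(-0.6, 2.1)

The red sphere was at about (10.6, 0.8) and moved to about (10.0, 2.9).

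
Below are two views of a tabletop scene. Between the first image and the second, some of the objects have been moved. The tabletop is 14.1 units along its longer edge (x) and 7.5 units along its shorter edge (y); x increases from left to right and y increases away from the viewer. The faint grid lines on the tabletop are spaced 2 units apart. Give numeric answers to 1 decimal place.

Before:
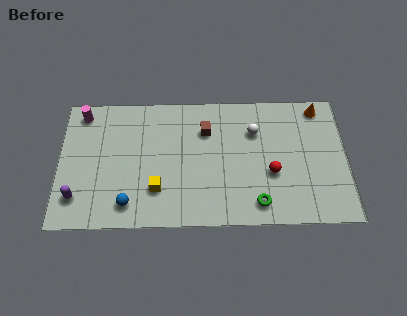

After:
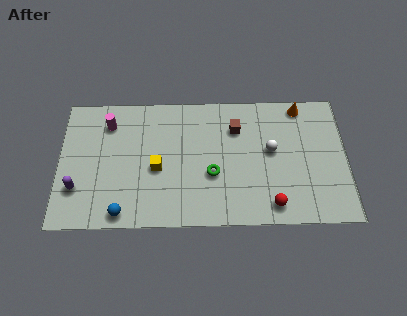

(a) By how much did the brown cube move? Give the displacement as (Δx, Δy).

(1.5, 0.1)

The brown cube started near (7.2, 5.4) and ended near (8.7, 5.5).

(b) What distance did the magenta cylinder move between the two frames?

1.4

From (1.1, 6.5) to (2.4, 5.9), the magenta cylinder covered √(1.3² + 0.6²) ≈ 1.4 units.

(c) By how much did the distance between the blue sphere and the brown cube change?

+1.7

They were about 5.6 units apart before and 7.3 after — 1.7 units further apart.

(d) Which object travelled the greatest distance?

the green torus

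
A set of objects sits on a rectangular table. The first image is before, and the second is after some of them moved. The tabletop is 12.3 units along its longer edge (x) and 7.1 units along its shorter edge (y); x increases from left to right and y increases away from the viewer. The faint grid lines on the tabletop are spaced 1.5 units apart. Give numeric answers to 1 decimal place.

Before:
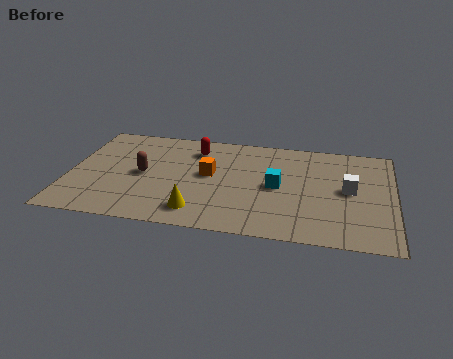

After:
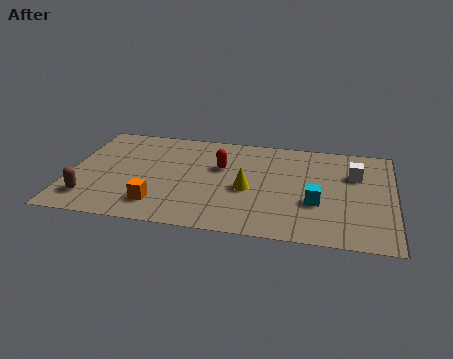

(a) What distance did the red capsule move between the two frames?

1.5

From (4.7, 5.6) to (5.7, 4.5), the red capsule covered √(1.0² + 1.1²) ≈ 1.5 units.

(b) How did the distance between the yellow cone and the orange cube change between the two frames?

+1.1

Before: roughly 2.6 units apart; after: 3.7. That's 1.1 units further apart.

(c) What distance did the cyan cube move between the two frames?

1.7

The cyan cube was near (7.9, 3.5) before and (9.4, 2.6) after, so it travelled √(1.5² + 0.9²) ≈ 1.7 units.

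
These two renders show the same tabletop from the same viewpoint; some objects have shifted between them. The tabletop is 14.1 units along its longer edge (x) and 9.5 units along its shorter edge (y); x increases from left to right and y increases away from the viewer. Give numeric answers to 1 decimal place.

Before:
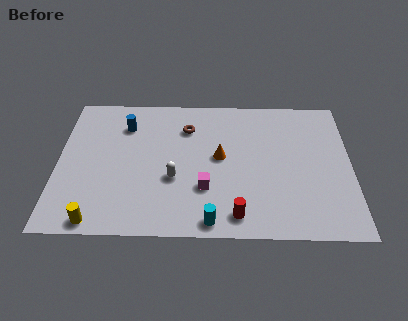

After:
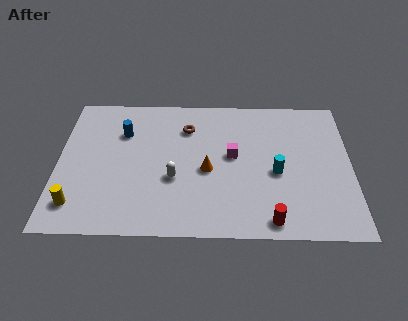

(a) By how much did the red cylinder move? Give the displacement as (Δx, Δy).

(1.6, -0.3)

The red cylinder was at about (8.6, 1.3) and moved to about (10.2, 1.0).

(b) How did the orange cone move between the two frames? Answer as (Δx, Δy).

(-0.6, -0.9)

From the two frames, the orange cone sits at roughly (7.8, 5.1) before and (7.2, 4.2) after.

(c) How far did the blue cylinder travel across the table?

0.5

The blue cylinder moved from about (3.2, 7.2) to (3.1, 6.7), a distance of √(0.1² + 0.5²) ≈ 0.5.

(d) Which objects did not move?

the white capsule and the brown torus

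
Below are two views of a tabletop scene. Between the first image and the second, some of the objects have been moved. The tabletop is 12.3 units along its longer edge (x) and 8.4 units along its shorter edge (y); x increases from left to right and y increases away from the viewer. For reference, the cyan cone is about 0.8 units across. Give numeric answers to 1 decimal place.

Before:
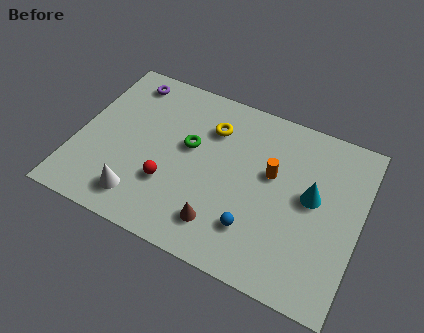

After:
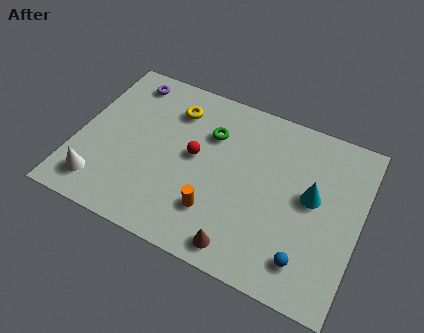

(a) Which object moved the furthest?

the orange cylinder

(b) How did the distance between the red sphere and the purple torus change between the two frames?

-0.8

They were about 5.1 units apart before and 4.3 after — 0.8 units closer together.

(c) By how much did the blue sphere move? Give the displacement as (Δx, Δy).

(2.3, -0.5)

From the two frames, the blue sphere sits at roughly (8.0, 2.1) before and (10.3, 1.6) after.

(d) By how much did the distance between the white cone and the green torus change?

+2.4

Before: roughly 3.8 units apart; after: 6.2. That's 2.4 units further apart.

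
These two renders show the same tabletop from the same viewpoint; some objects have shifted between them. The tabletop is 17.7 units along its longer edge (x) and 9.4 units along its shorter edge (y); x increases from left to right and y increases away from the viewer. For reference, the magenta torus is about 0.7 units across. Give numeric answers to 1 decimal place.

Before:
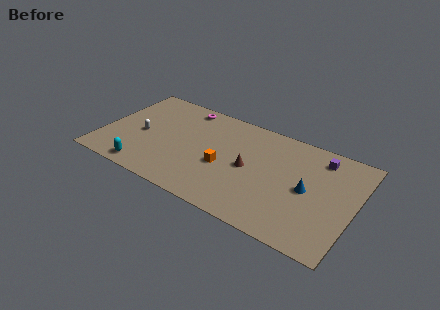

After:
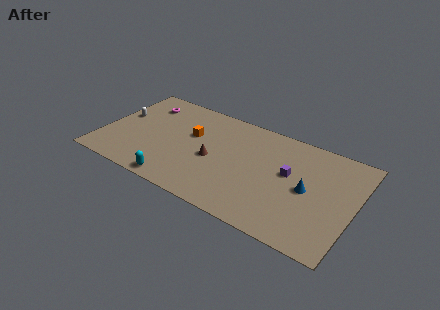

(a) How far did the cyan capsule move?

2.3

The cyan capsule moved from about (3.5, 1.1) to (5.8, 0.9), a distance of √(2.3² + 0.2²) ≈ 2.3.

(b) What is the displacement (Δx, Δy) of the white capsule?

(-1.7, 1.2)

From the two frames, the white capsule sits at roughly (2.7, 4.3) before and (1.0, 5.5) after.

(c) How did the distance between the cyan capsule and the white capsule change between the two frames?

+3.3

Before: roughly 3.3 units apart; after: 6.6. That's 3.3 units further apart.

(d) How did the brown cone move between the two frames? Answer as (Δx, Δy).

(-2.5, -0.4)

The brown cone was at about (10.4, 4.6) and moved to about (7.9, 4.2).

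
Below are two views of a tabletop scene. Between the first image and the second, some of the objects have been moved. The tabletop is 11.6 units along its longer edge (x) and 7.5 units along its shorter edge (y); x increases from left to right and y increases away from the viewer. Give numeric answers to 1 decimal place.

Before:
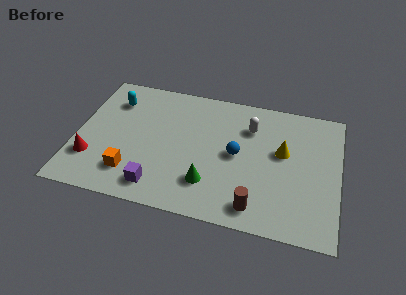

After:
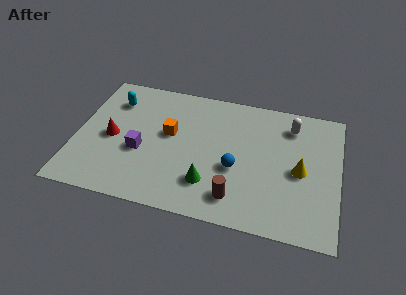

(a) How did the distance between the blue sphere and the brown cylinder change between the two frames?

-1.3

The distance was about 2.9 in the first image and 1.6 in the second, so they moved 1.3 units closer together.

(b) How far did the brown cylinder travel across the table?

0.9

The brown cylinder was near (8.1, 1.1) before and (7.2, 1.4) after, so it travelled √(0.9² + 0.3²) ≈ 0.9 units.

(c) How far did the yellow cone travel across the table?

1.2

The yellow cone moved from about (9.1, 4.4) to (9.9, 3.5), a distance of √(0.8² + 0.9²) ≈ 1.2.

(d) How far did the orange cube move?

3.0

The orange cube was near (2.6, 1.7) before and (4.1, 4.3) after, so it travelled √(1.5² + 2.6²) ≈ 3.0 units.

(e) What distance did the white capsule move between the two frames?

1.9

The white capsule was near (7.6, 5.5) before and (9.4, 6.0) after, so it travelled √(1.8² + 0.5²) ≈ 1.9 units.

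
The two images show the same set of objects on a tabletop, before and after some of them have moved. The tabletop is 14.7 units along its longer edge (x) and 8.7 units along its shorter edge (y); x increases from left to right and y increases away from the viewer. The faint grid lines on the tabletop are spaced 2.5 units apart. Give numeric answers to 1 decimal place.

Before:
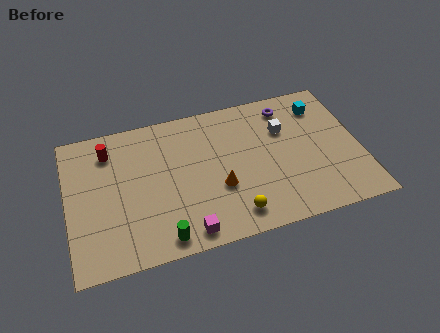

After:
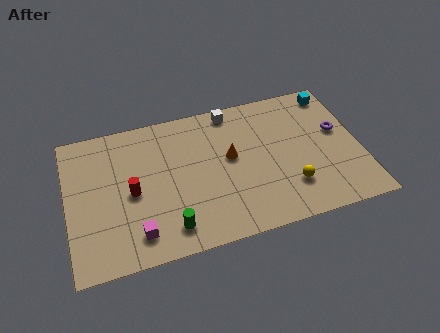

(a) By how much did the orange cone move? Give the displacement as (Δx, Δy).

(0.7, 1.7)

From the two frames, the orange cone sits at roughly (7.5, 3.2) before and (8.2, 4.9) after.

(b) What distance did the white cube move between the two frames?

3.1

From (11.0, 5.9) to (8.5, 7.8), the white cube covered √(2.5² + 1.9²) ≈ 3.1 units.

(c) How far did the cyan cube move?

1.0

From (13.0, 6.9) to (13.7, 7.6), the cyan cube covered √(0.7² + 0.7²) ≈ 1.0 units.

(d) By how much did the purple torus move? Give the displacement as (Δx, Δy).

(2.4, -2.2)

The purple torus started near (11.3, 7.3) and ended near (13.7, 5.1).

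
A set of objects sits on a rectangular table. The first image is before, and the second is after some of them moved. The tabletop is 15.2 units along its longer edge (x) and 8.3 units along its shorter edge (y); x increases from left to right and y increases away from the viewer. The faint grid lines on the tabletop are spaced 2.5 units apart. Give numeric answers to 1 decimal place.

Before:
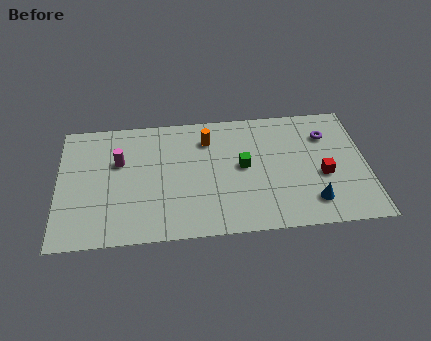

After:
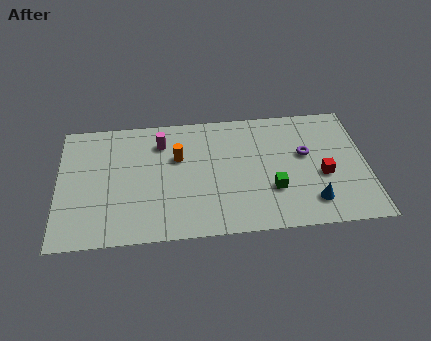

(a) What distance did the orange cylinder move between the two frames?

1.9

The orange cylinder was near (7.4, 6.4) before and (5.9, 5.3) after, so it travelled √(1.5² + 1.1²) ≈ 1.9 units.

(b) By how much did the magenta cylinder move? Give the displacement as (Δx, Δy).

(2.1, 1.1)

The magenta cylinder was at about (3.0, 5.3) and moved to about (5.1, 6.4).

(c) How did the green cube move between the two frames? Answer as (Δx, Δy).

(1.4, -1.7)

The green cube was at about (9.1, 4.4) and moved to about (10.5, 2.7).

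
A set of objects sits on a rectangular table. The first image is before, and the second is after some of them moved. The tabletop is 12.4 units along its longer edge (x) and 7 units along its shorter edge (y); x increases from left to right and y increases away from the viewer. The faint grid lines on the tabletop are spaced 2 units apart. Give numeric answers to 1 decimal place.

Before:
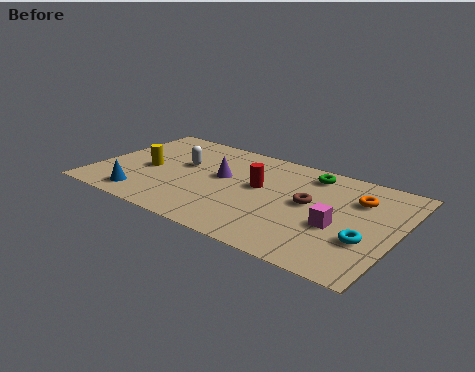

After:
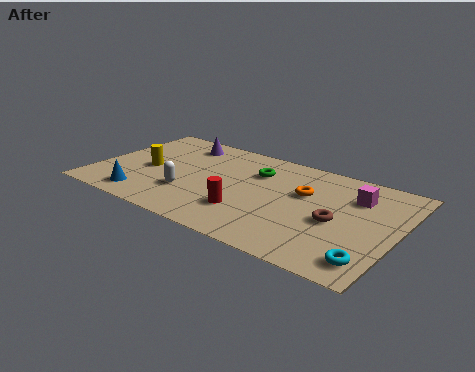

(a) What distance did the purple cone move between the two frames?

2.8

The purple cone moved from about (5.1, 4.0) to (3.0, 5.8), a distance of √(2.1² + 1.8²) ≈ 2.8.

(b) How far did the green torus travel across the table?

2.3

The green torus was near (8.5, 5.9) before and (6.4, 5.0) after, so it travelled √(2.1² + 0.9²) ≈ 2.3 units.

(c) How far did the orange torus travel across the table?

2.2

The orange torus moved from about (10.6, 5.0) to (8.5, 4.4), a distance of √(2.1² + 0.6²) ≈ 2.2.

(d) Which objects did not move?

the blue cone and the yellow cylinder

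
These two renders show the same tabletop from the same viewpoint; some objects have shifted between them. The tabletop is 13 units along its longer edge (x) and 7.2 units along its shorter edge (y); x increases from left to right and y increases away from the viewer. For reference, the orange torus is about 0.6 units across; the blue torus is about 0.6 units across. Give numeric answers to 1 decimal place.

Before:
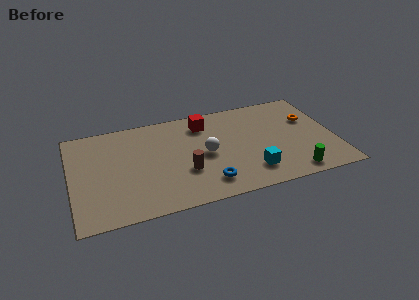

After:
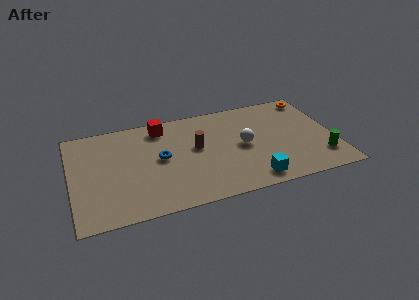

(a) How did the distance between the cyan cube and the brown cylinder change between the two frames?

+0.7

Before: roughly 3.3 units apart; after: 4.0. That's 0.7 units further apart.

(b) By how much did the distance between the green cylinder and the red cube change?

+2.5

They were about 6.3 units apart before and 8.8 after — 2.5 units further apart.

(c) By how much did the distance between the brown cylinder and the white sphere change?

+0.9

The distance was about 1.5 in the first image and 2.4 in the second, so they moved 0.9 units further apart.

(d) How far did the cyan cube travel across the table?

0.6

The cyan cube was near (8.7, 1.6) before and (8.7, 1.0) after, so it travelled √(0.0² + 0.6²) ≈ 0.6 units.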